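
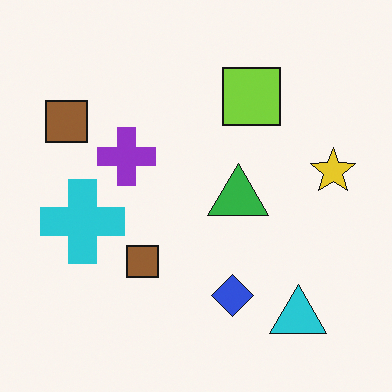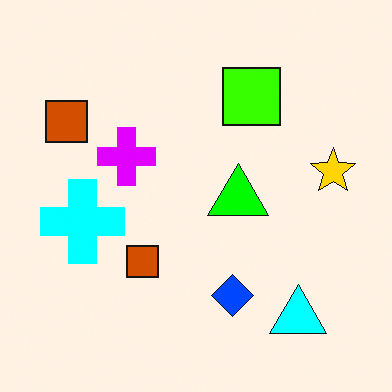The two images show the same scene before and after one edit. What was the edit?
The transformation is: heavily oversaturated.

All colors are more vivid — a global saturation change.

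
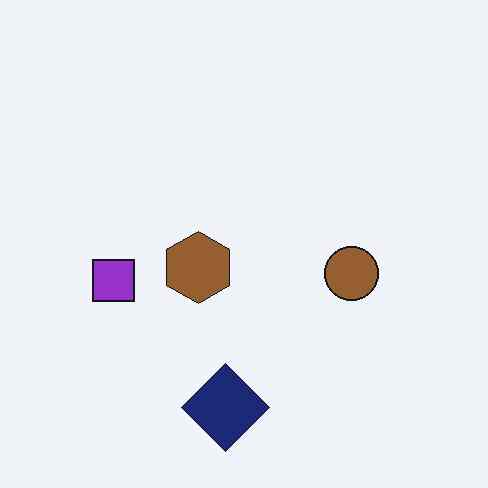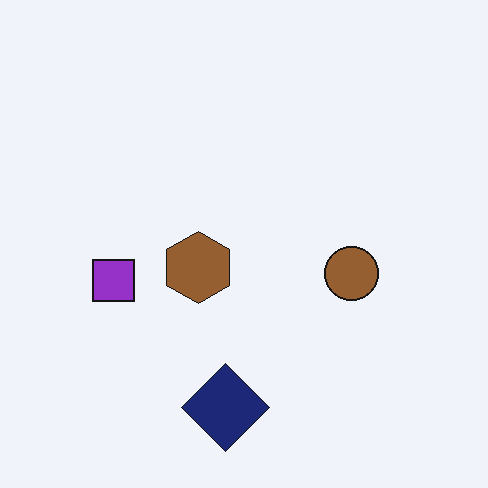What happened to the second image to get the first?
JPEG-compressed with visible artifacts.

Blocky 8×8 compression artifacts appear around shape edges and the flat background shows ringing — characteristic JPEG degradation.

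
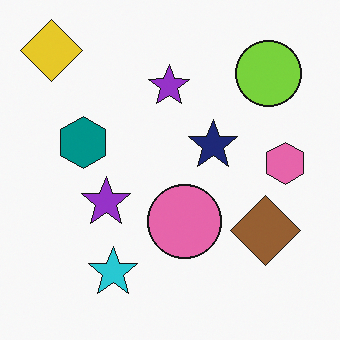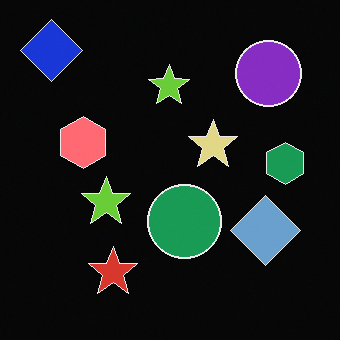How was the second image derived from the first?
The image was color-inverted (negative).

The light background has become dark and every shape's color is its complement — a photographic negative.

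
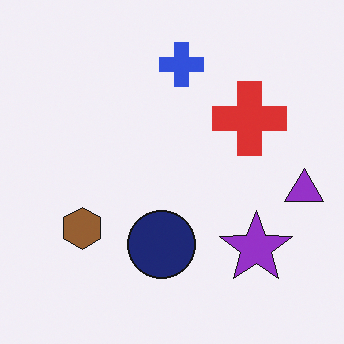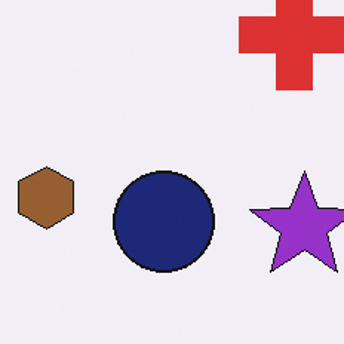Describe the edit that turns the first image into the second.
The transformation is: cropped slightly and scaled back up.

The visible shapes are larger and the field of view is narrower; shapes near the original edges may be partly or wholly outside the frame — a crop-and-rescale.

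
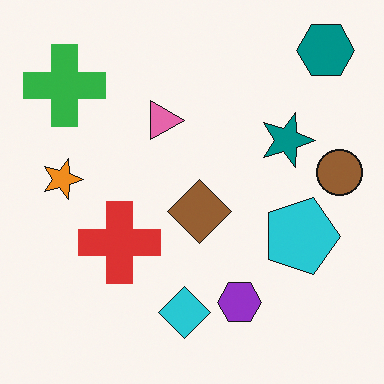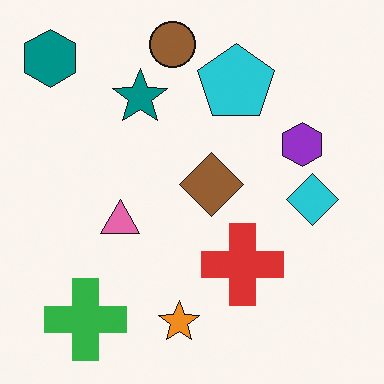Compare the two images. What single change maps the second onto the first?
This is the original image rotated 90° clockwise.

The teal hexagon sits in the top-left of the second image and the top-right of the first — consistent with a whole-image 90° clockwise rotation.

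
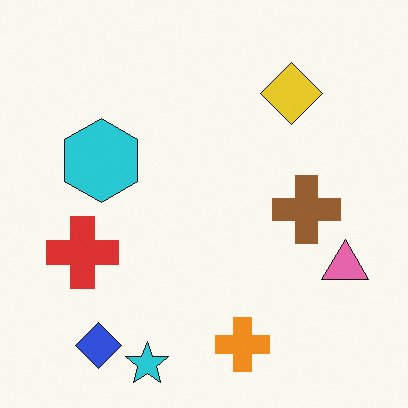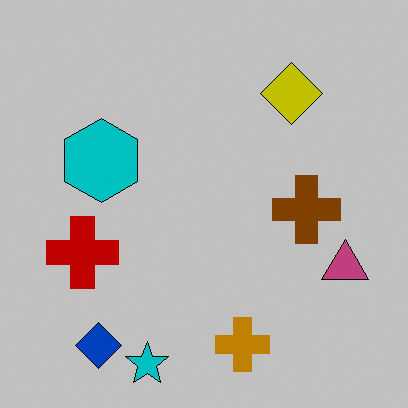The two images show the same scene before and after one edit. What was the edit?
The second image is the first aggressively posterized.

Each flat color has snapped to a coarser quantized level — most visibly, the near-white background has dropped to a flat grey.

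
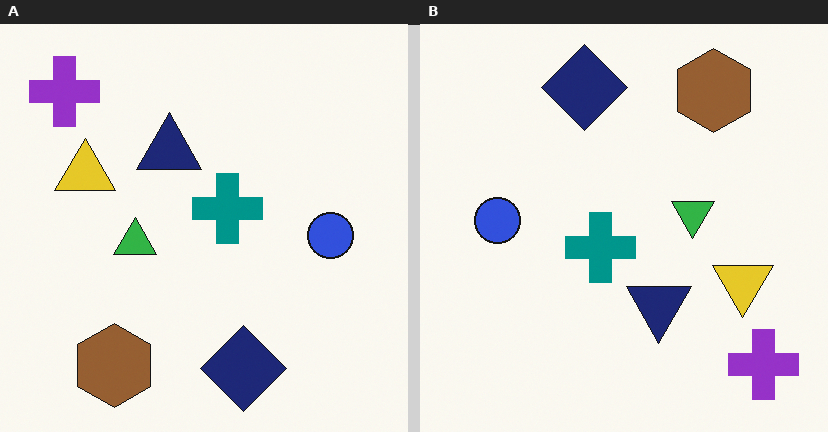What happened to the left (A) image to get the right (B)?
This is the original image rotated 180°.

The purple cross sits in the top-left of the left (A) image and the bottom-right of the right (B) — consistent with a whole-image 180° rotation.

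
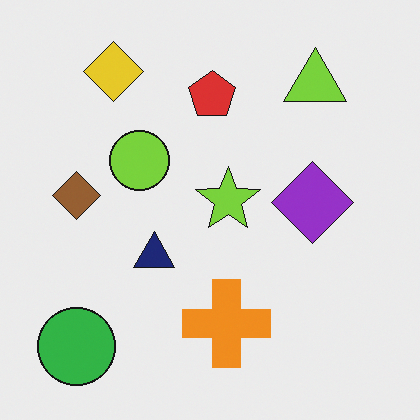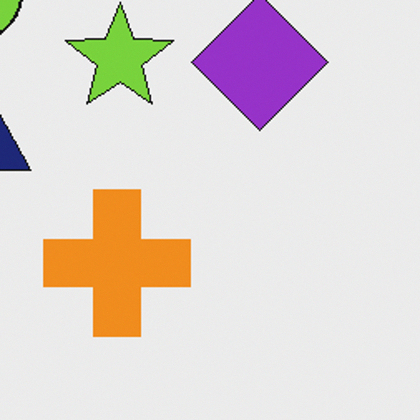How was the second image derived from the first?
Cropped tightly and scaled back up.

The visible shapes are larger and the field of view is narrower; shapes near the original edges may be partly or wholly outside the frame — a crop-and-rescale.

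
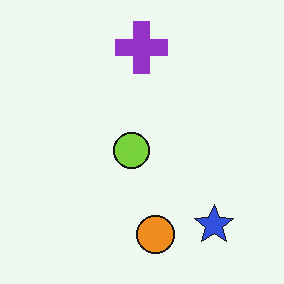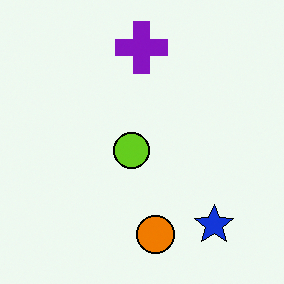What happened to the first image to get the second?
It was given slightly increased contrast.

Tones are pushed away from mid-grey across the whole image — a global contrast change.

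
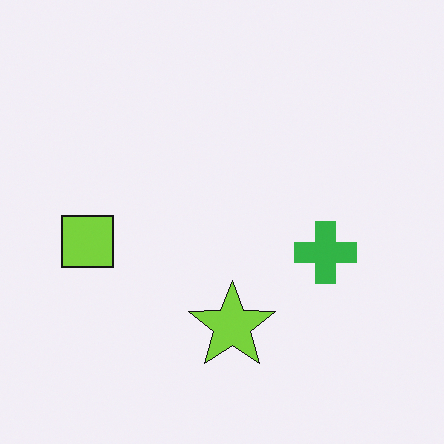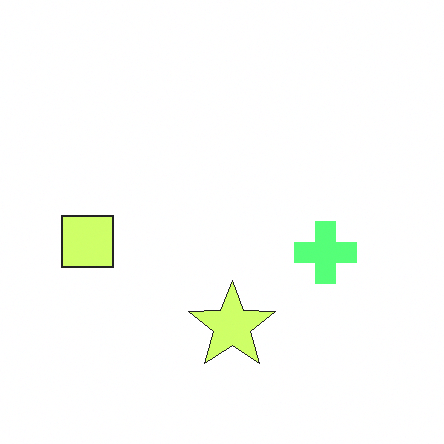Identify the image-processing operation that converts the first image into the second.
It was brightened a lot.

Every pixel — background and shapes alike — is uniformly brightened.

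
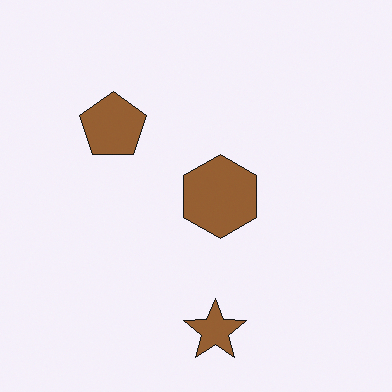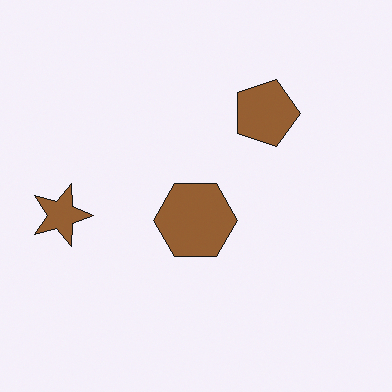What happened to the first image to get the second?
Rotated 90° clockwise.

The brown star sits in the bottom of the first image and the left of the second — consistent with a whole-image 90° clockwise rotation.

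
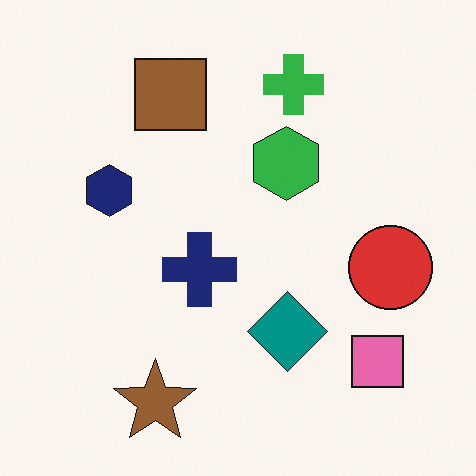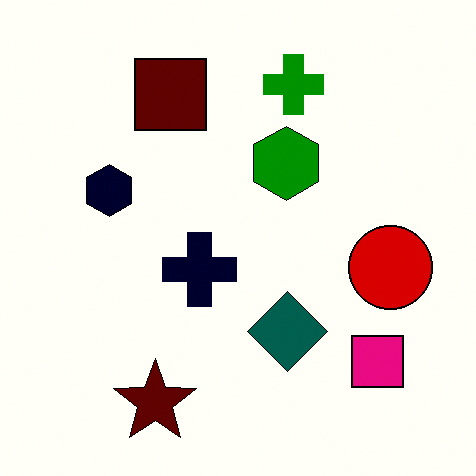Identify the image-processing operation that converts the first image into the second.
The second image is the first given much higher contrast.

Tones are pushed away from mid-grey across the whole image — a global contrast change.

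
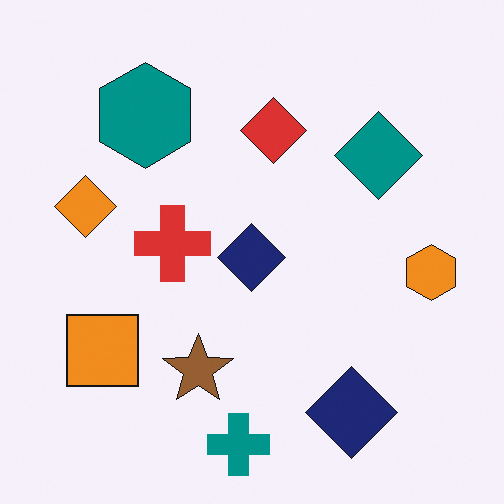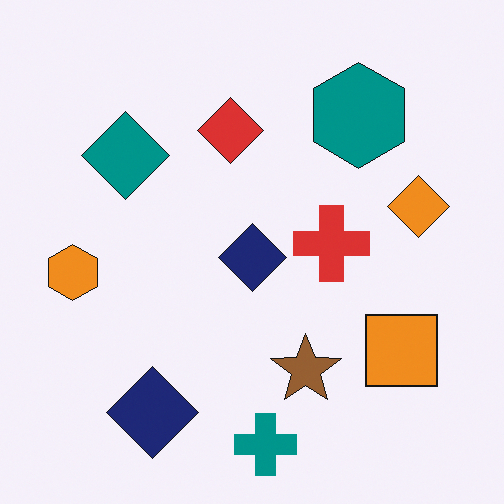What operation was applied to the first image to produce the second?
This is the original image flipped horizontally (left ↔ right).

The orange hexagon is in the right of the first image and the left of the second — shapes on opposite sides of the vertical midline have swapped in a mirror flip.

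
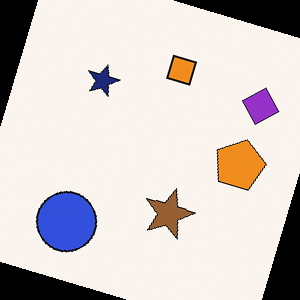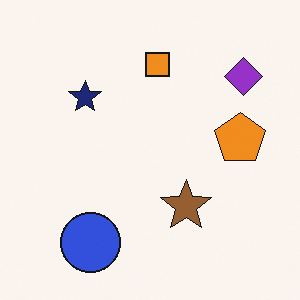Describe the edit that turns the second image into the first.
Rotated clockwise by a moderate amount.

Every shape is tilted by the same angle and the image corners show triangular fill wedges — a whole-image rotation by a non-right angle.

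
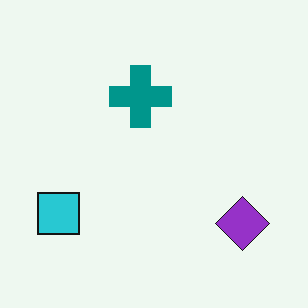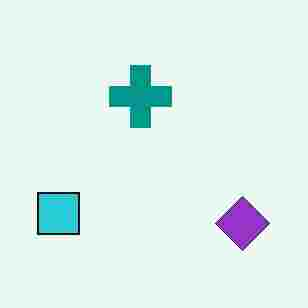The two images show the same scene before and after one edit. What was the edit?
The transformation is: heavily JPEG-compressed with obvious blocking artifacts.

Blocky 8×8 compression artifacts appear around shape edges and the flat background shows ringing — characteristic JPEG degradation.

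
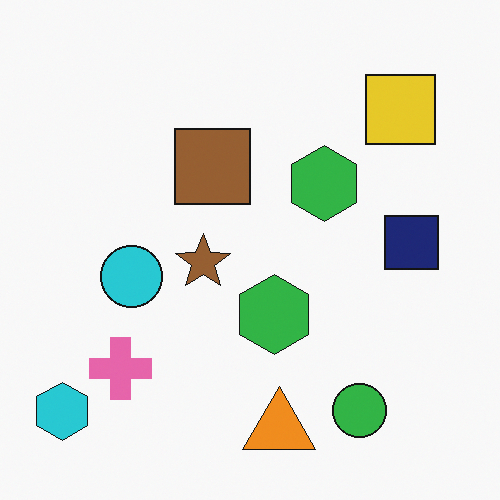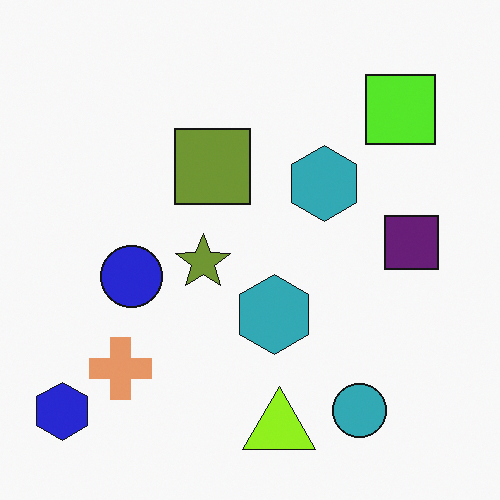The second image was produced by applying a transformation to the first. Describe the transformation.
Hue-shifted by a small amount.

Every shape's color has rotated by the same amount around the hue wheel — a uniform hue shift.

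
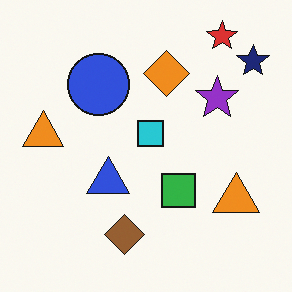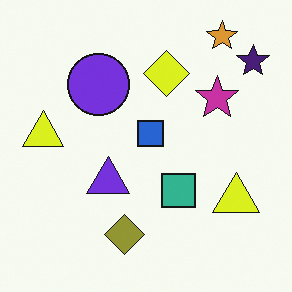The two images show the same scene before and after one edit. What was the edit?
It was hue-shifted by a small amount.

Every shape's color has rotated by the same amount around the hue wheel — a uniform hue shift.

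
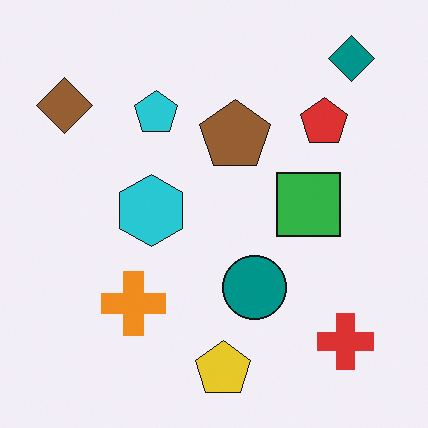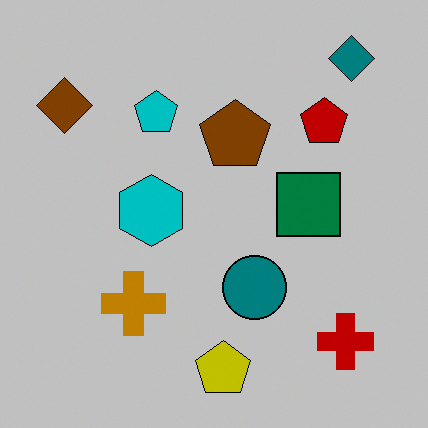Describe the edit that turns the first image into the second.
The second image is the first aggressively posterized.

Each flat color has snapped to a coarser quantized level — most visibly, the near-white background has dropped to a flat grey.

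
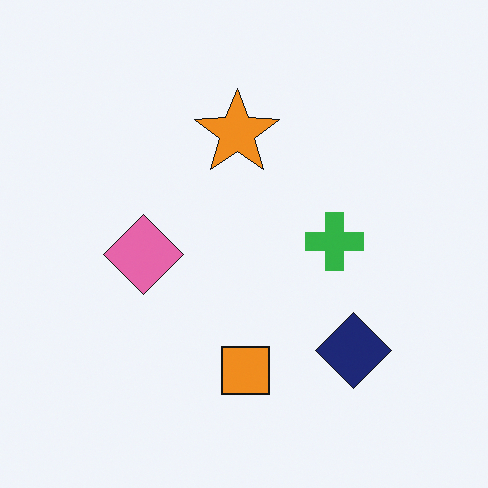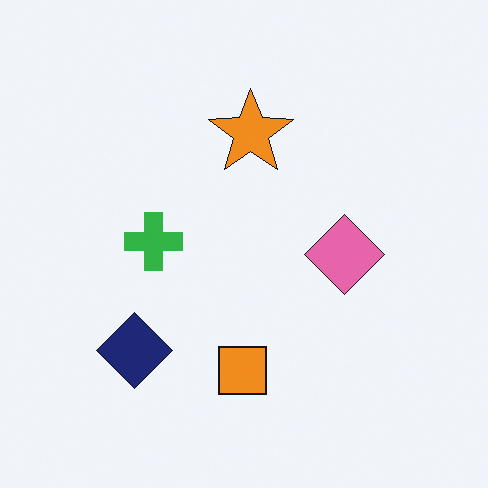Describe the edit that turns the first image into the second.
Flipped horizontally (left ↔ right).

The navy diamond is in the bottom-right of the first image and the bottom-left of the second — shapes on opposite sides of the vertical midline have swapped in a mirror flip.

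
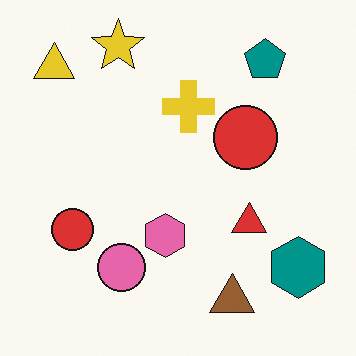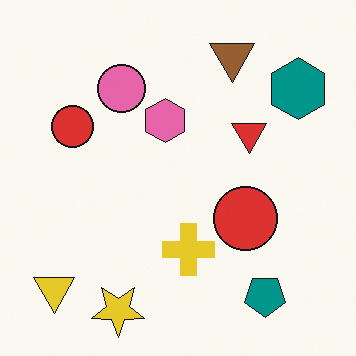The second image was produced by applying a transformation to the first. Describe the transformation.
The transformation is: flipped vertically (top ↔ bottom).

The yellow star is in the top-left of the first image and the bottom-left of the second — shapes on opposite sides of the horizontal midline have swapped in a mirror flip.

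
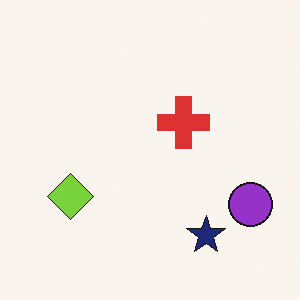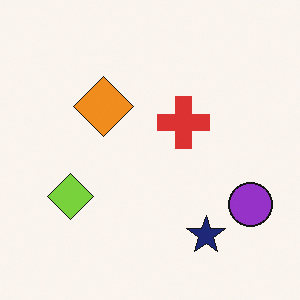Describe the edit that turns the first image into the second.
The second image is the first overlaid with an additional orange diamond.

An orange diamond appears in the second image that is absent from the first.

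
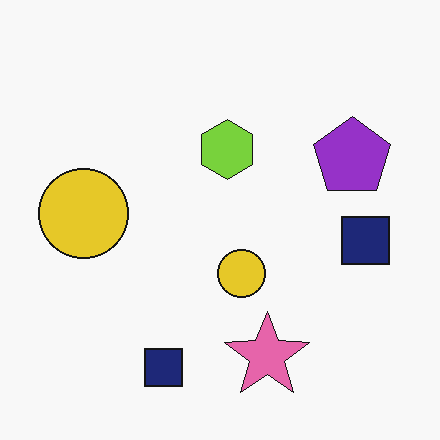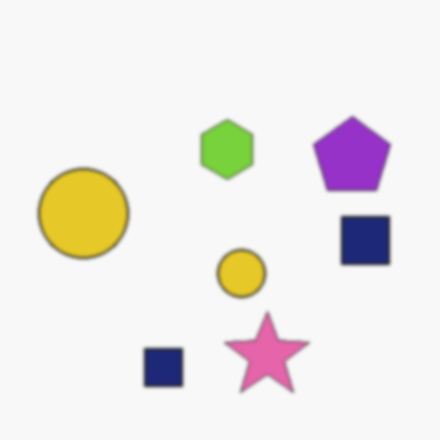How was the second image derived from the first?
It was slightly softened.

Shape edges and outlines are uniformly softened across the whole image.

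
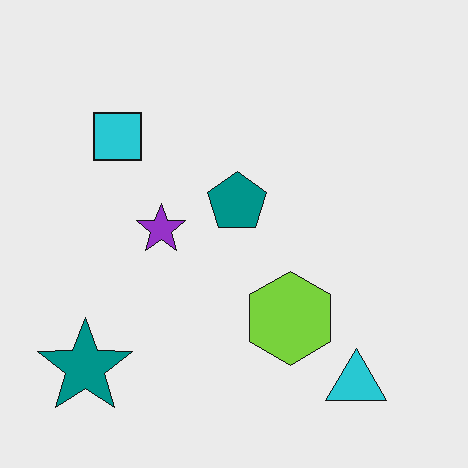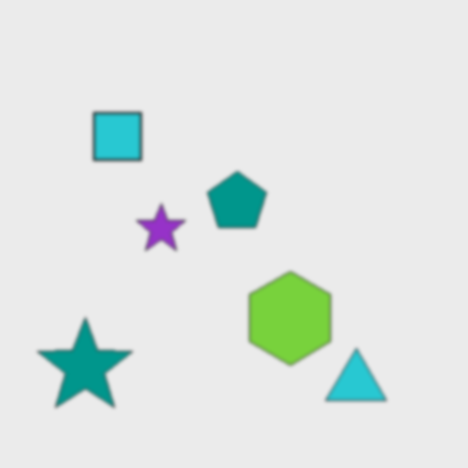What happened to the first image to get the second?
This is the original image lightly blurred.

Shape edges and outlines are uniformly softened across the whole image.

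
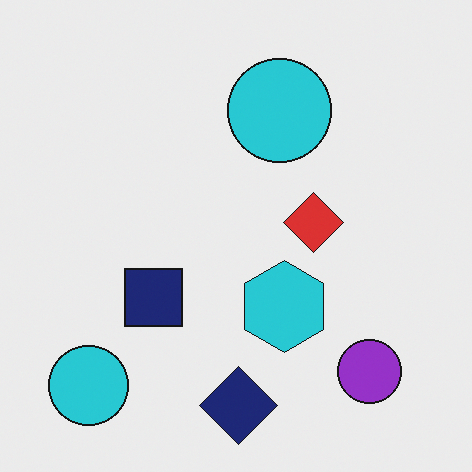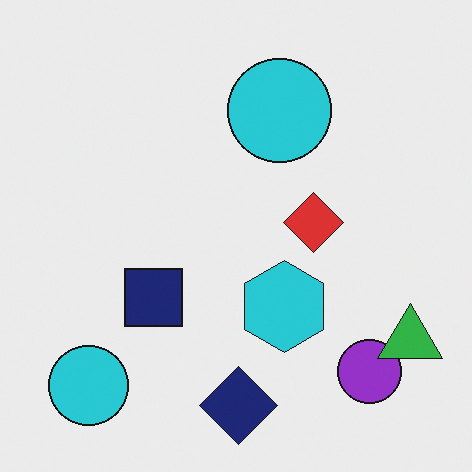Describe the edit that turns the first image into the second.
It was overlaid with an additional green triangle.

A green triangle appears in the second image that is absent from the first.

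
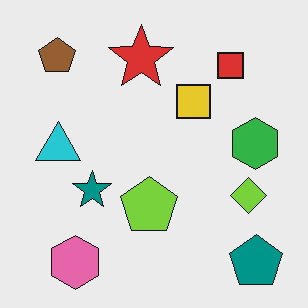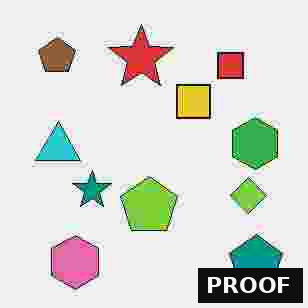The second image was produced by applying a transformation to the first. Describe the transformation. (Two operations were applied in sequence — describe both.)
The image was heavily JPEG-compressed with obvious blocking artifacts, then watermarked with the text "PROOF" in the lower-right corner.

Blocky 8×8 compression artifacts appear around shape edges and the flat background shows ringing — characteristic JPEG degradation. A dark label reading "PROOF" appears in the lower-right corner.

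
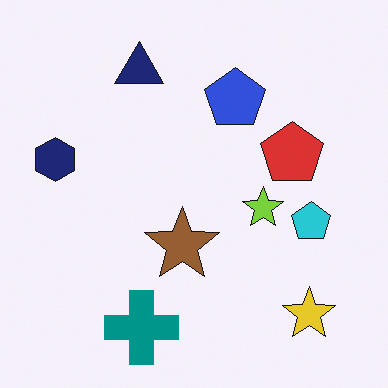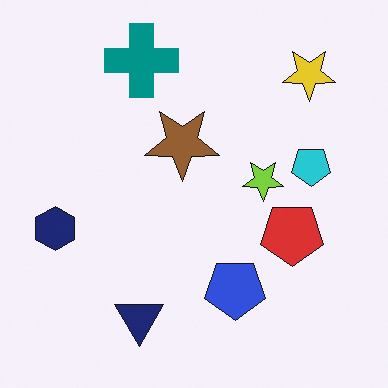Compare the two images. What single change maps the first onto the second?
This is the original image flipped vertically (top ↔ bottom).

The teal cross is in the bottom of the first image and the top of the second — shapes on opposite sides of the horizontal midline have swapped in a mirror flip.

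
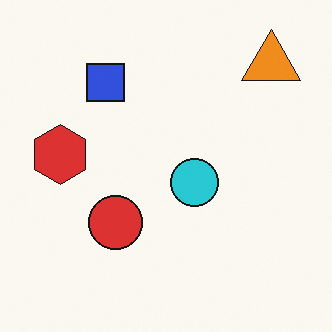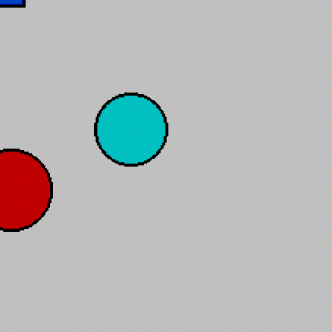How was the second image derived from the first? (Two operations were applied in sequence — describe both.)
The image was cropped to a modestly smaller region and rescaled, then aggressively posterized.

The visible shapes are larger and the field of view is narrower; shapes near the original edges may be partly or wholly outside the frame — a crop-and-rescale. Each flat color has snapped to a coarser quantized level — most visibly, the near-white background has dropped to a flat grey.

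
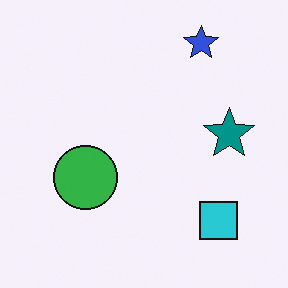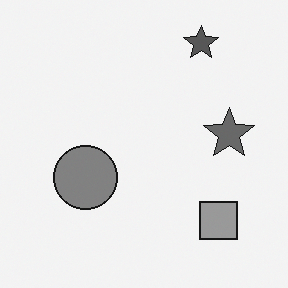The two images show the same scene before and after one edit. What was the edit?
The transformation is: converted to grayscale.

All color is removed — every shape is now a shade of grey.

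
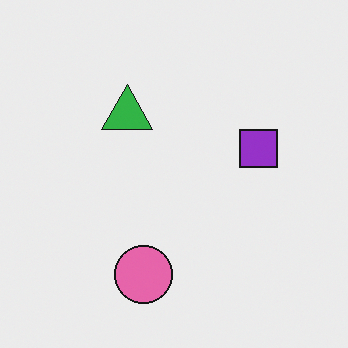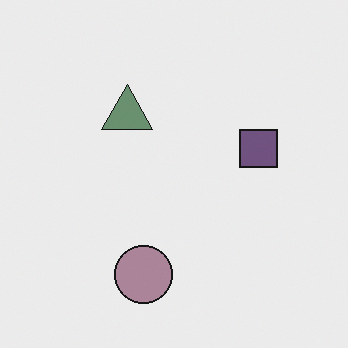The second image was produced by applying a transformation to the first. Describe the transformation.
The transformation is: made much more muted (saturation change).

All colors are more muted and greyish — a global saturation change.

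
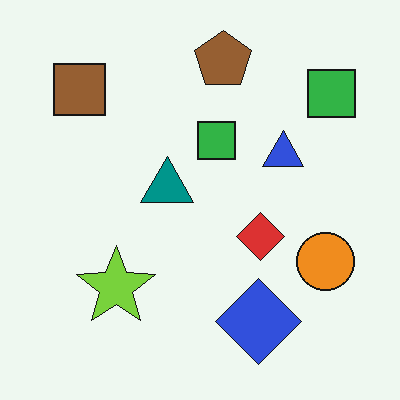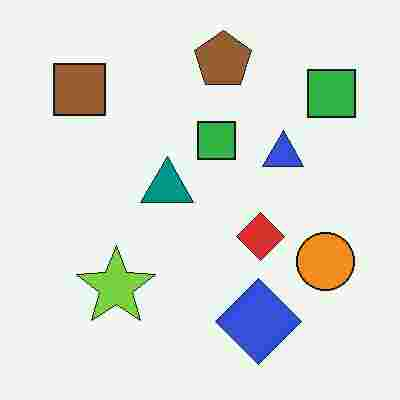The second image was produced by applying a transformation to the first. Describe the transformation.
The image was heavily JPEG-compressed with obvious blocking artifacts.

Blocky 8×8 compression artifacts appear around shape edges and the flat background shows ringing — characteristic JPEG degradation.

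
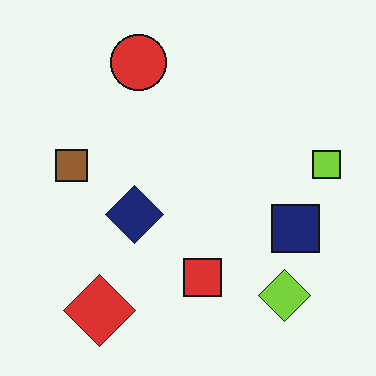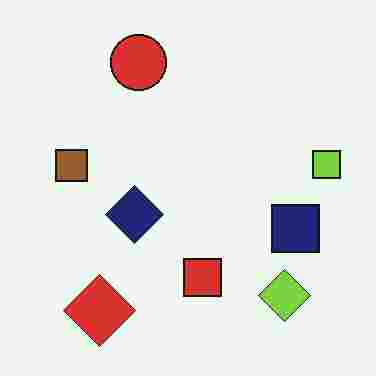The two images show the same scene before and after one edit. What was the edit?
The image was heavily JPEG-compressed with obvious blocking artifacts.

Blocky 8×8 compression artifacts appear around shape edges and the flat background shows ringing — characteristic JPEG degradation.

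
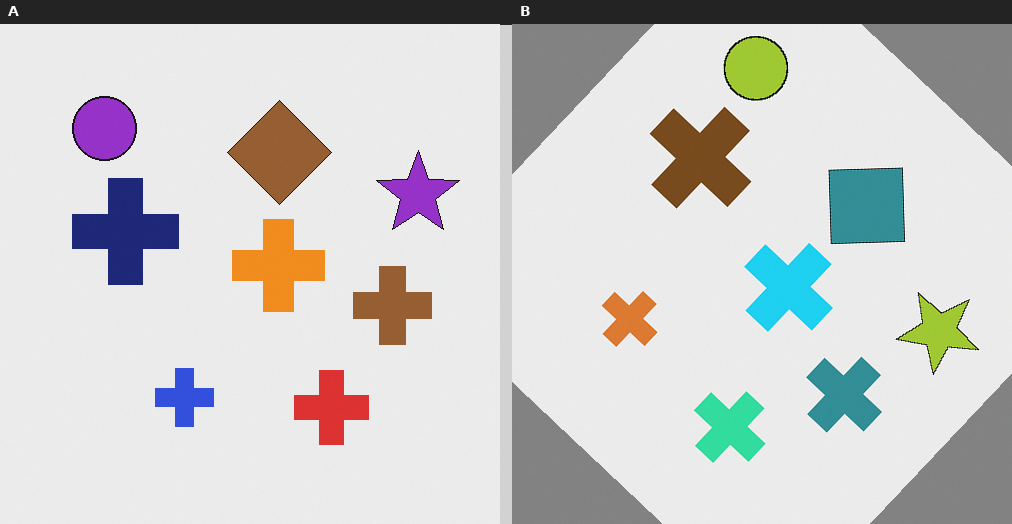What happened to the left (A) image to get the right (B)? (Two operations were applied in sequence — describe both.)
The transformation is: hue-shifted through roughly half the color wheel, then rotated clockwise by a large amount — several tens of degrees.

Every shape's color has rotated by the same amount around the hue wheel — a uniform hue shift. Every shape is tilted by the same angle and the image corners show triangular fill wedges — a whole-image rotation by a non-right angle.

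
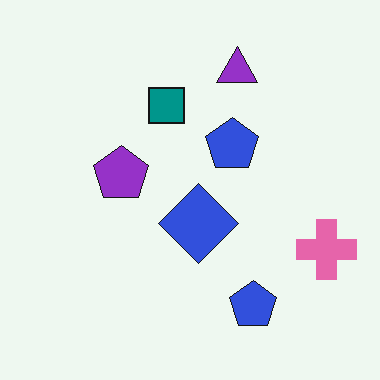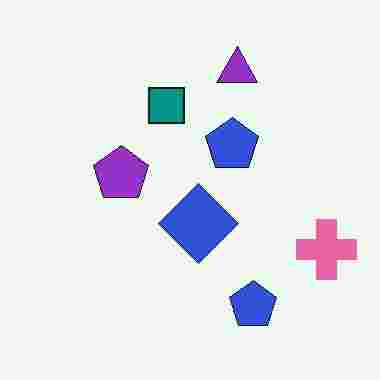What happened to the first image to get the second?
The transformation is: heavily JPEG-compressed with obvious blocking artifacts.

Blocky 8×8 compression artifacts appear around shape edges and the flat background shows ringing — characteristic JPEG degradation.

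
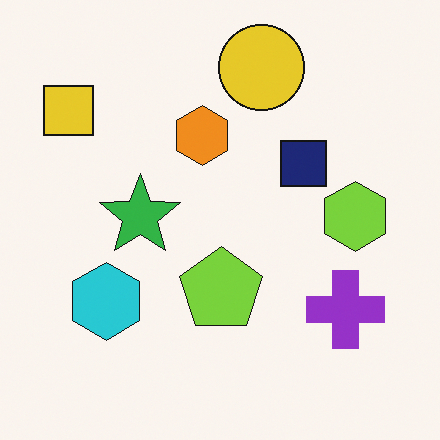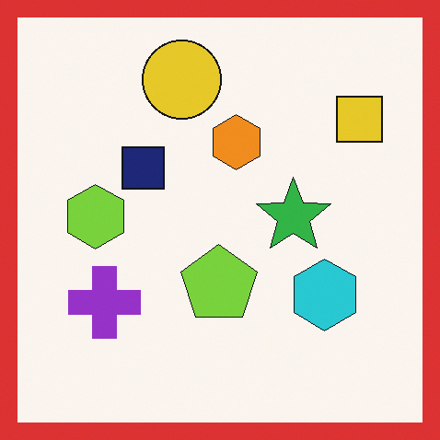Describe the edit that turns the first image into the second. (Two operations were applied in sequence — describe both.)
The second image is the first flipped horizontally (left ↔ right), then framed with a red border.

The yellow square is in the top-left of the first image and the top-right of the second — shapes on opposite sides of the vertical midline have swapped in a mirror flip. A solid red frame runs around the edge of the second image, with the content slightly shrunk inside it.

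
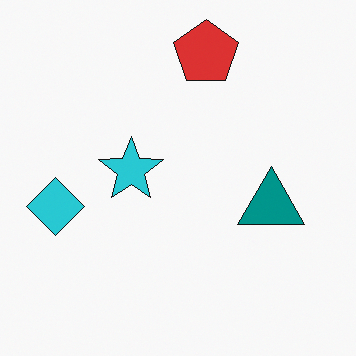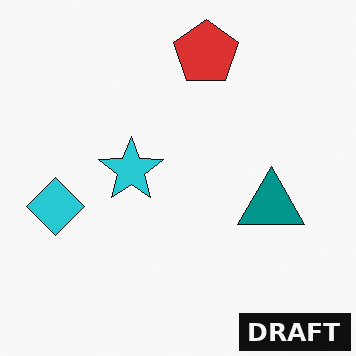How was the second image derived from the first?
It was watermarked with the text "DRAFT" in the lower-right corner.

A dark label reading "DRAFT" appears in the lower-right corner.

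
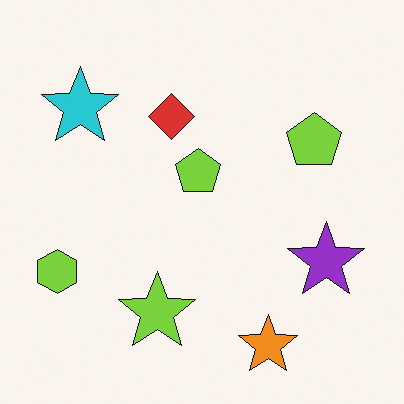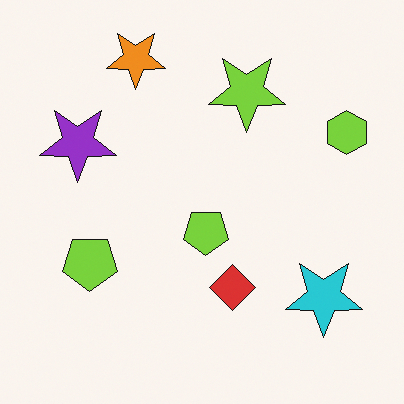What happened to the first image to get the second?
Rotated 180°.

The lime hexagon sits in the bottom-left of the first image and the top-right of the second — consistent with a whole-image 180° rotation.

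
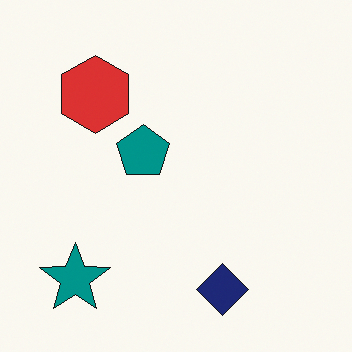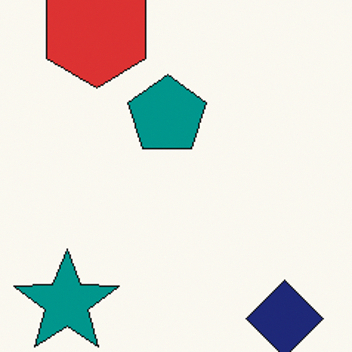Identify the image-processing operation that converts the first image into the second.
It was cropped to a modestly smaller region and rescaled.

The visible shapes are larger and the field of view is narrower; shapes near the original edges may be partly or wholly outside the frame — a crop-and-rescale.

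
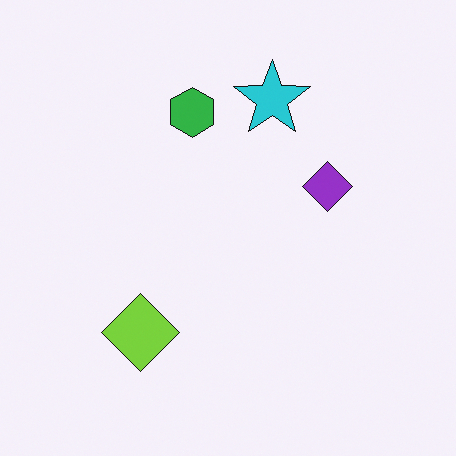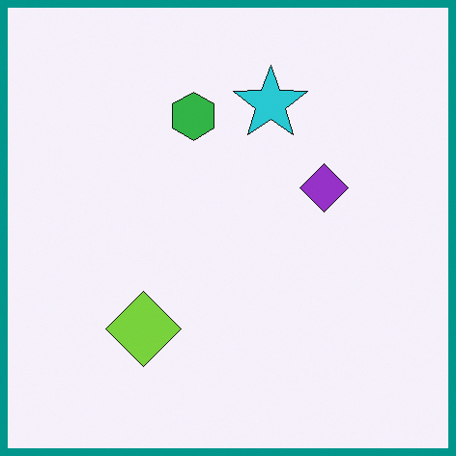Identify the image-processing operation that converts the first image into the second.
The second image is the first framed with a teal border.

A solid teal frame runs around the edge of the second image, with the content slightly shrunk inside it.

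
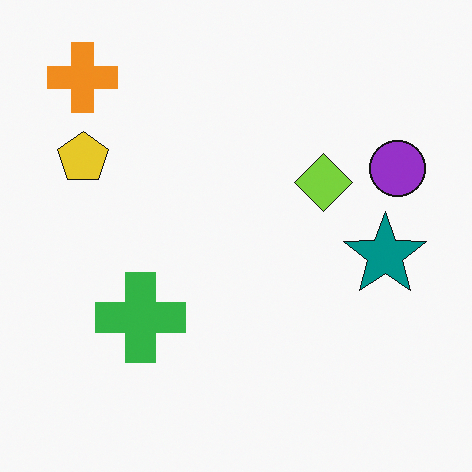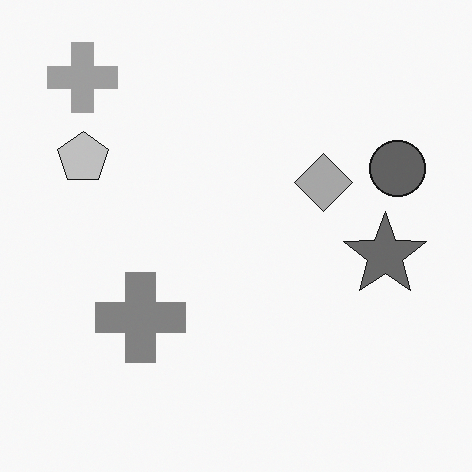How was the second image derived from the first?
This is the original image converted to grayscale.

All color is removed — every shape is now a shade of grey.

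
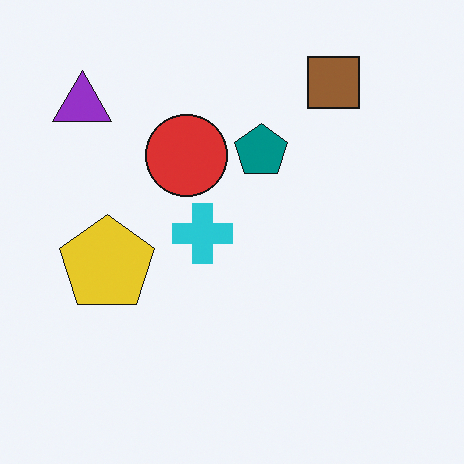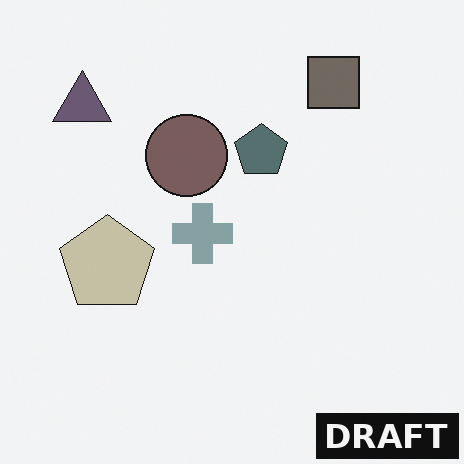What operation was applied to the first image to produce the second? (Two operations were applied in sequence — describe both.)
This is the original image made much more muted (saturation change), then watermarked with the text "DRAFT" in the lower-right corner.

All colors are more muted and greyish — a global saturation change. A dark label reading "DRAFT" appears in the lower-right corner.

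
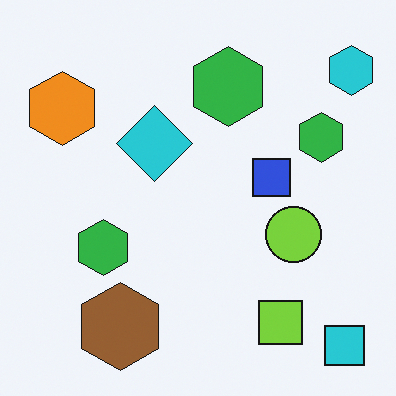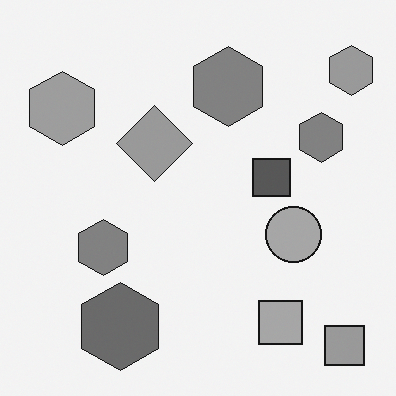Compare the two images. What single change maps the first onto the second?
This is the original image converted to grayscale.

All color is removed — every shape is now a shade of grey.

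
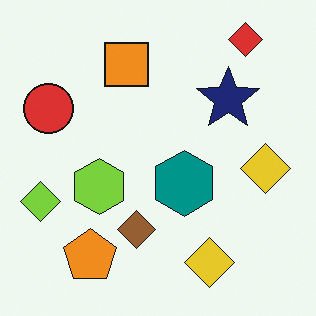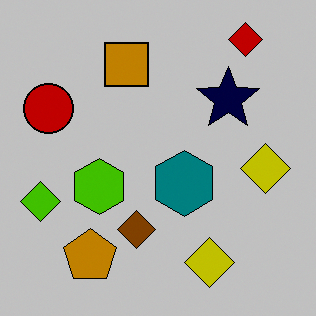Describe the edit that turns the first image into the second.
This is the original image aggressively posterized.

Each flat color has snapped to a coarser quantized level — most visibly, the near-white background has dropped to a flat grey.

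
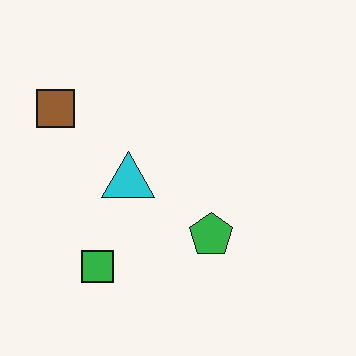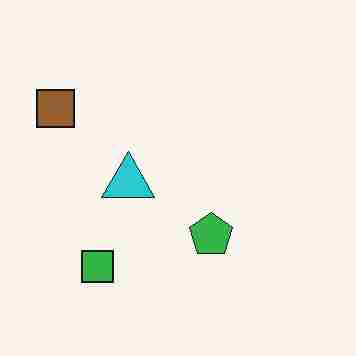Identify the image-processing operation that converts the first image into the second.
Heavily JPEG-compressed with obvious blocking artifacts.

Blocky 8×8 compression artifacts appear around shape edges and the flat background shows ringing — characteristic JPEG degradation.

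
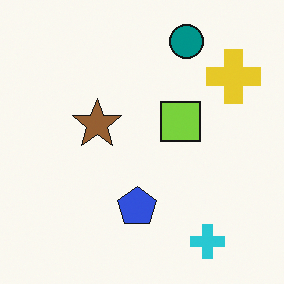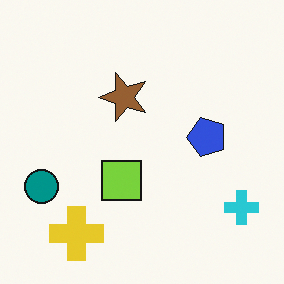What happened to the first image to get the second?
It was transposed (reflected across the top-left ↔ bottom-right diagonal).

Shapes have swapped their row and column positions — what was in the top-right is now in the bottom-left — a diagonal reflection.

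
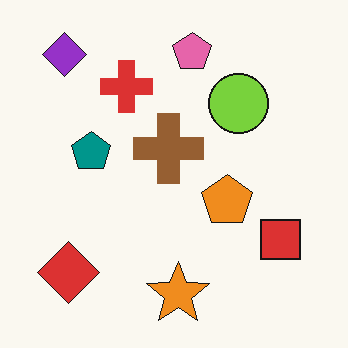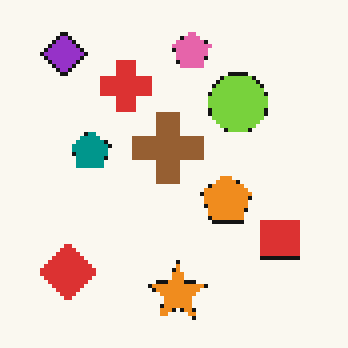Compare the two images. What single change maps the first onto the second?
The second image is the first mildly pixelated.

Shapes are reduced to large square blocks; fine edges and outlines are lost — a downscale-then-upscale (mosaic) effect.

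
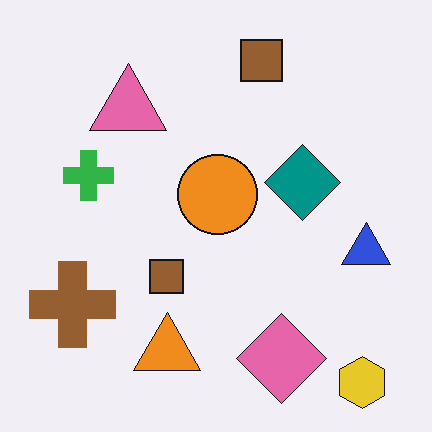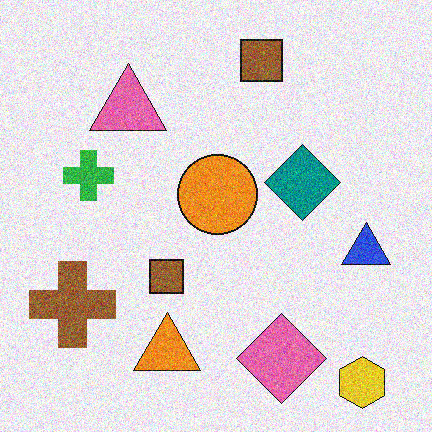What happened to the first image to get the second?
It was degraded with visible gaussian noise.

Random speckle covers the whole image, including the flat background.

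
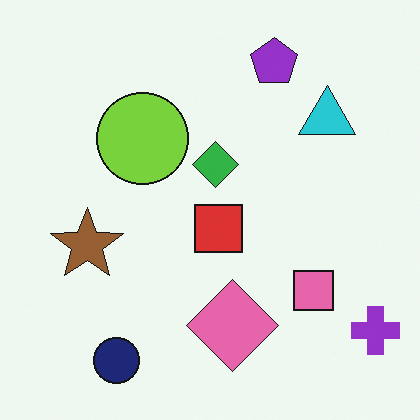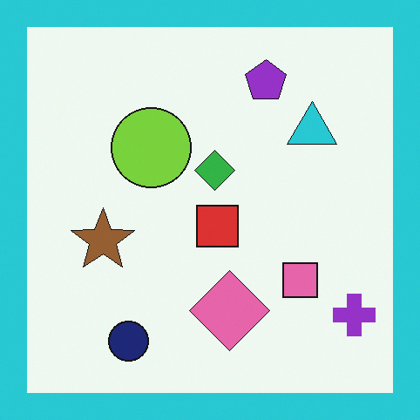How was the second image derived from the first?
The transformation is: framed with a cyan border.

A solid cyan frame runs around the edge of the second image, with the content slightly shrunk inside it.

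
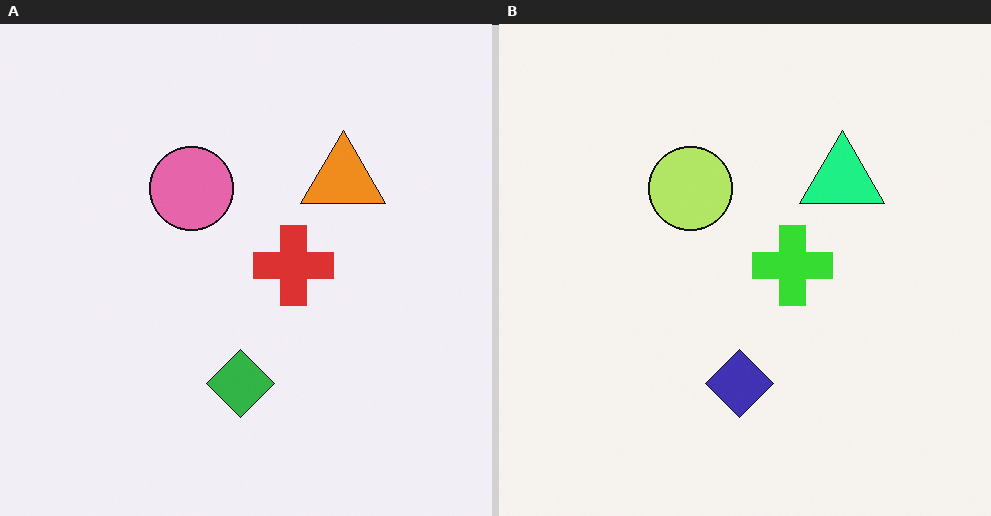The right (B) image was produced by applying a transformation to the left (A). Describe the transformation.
The transformation is: hue-shifted by a moderate amount.

Every shape's color has rotated by the same amount around the hue wheel — a uniform hue shift.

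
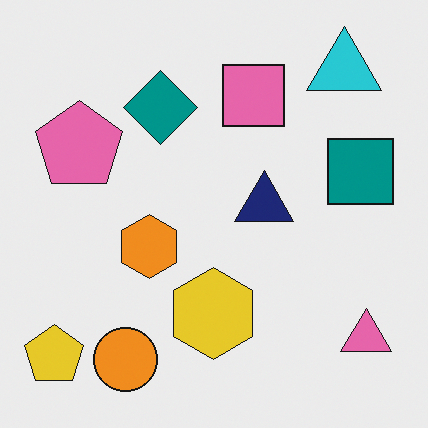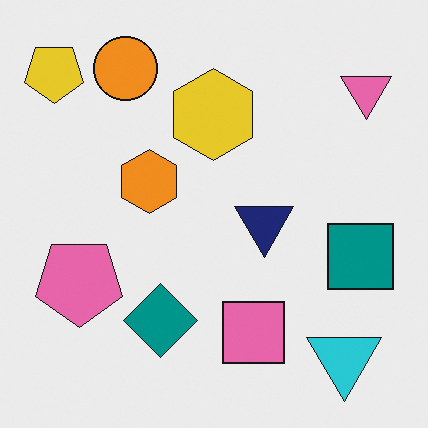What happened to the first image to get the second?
It was flipped vertically (top ↔ bottom).

The orange circle is in the bottom-left of the first image and the top-left of the second — shapes on opposite sides of the horizontal midline have swapped in a mirror flip.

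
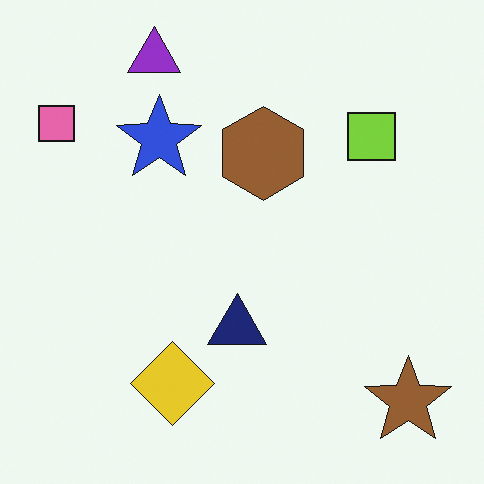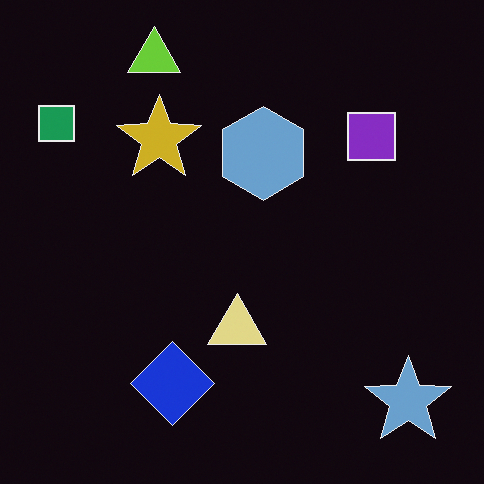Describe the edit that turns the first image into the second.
The image was color-inverted (negative).

The light background has become dark and every shape's color is its complement — a photographic negative.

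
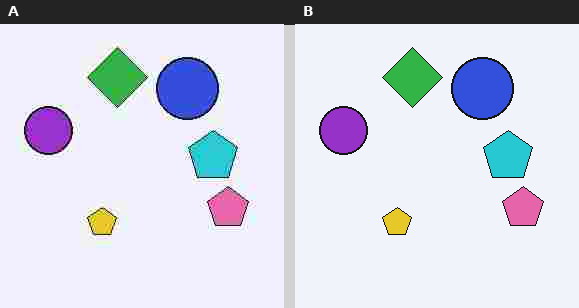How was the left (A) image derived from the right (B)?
It was heavily JPEG-compressed with obvious blocking artifacts.

Blocky 8×8 compression artifacts appear around shape edges and the flat background shows ringing — characteristic JPEG degradation.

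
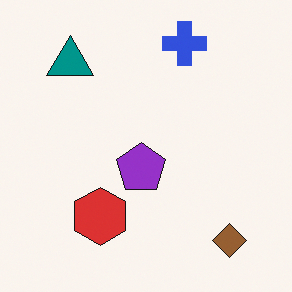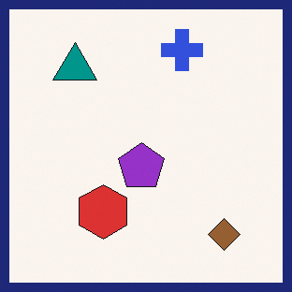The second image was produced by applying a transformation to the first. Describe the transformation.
It was framed with a navy border.

A solid navy frame runs around the edge of the second image, with the content slightly shrunk inside it.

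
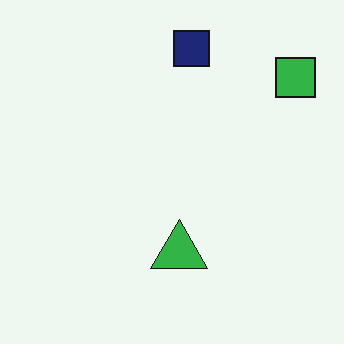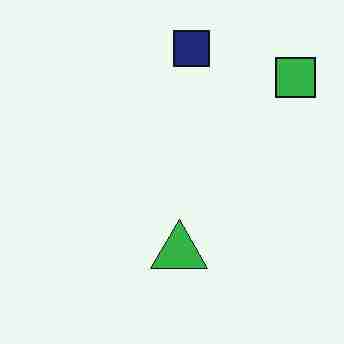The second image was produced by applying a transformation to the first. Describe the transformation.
The image was degraded with heavy JPEG compression.

Blocky 8×8 compression artifacts appear around shape edges and the flat background shows ringing — characteristic JPEG degradation.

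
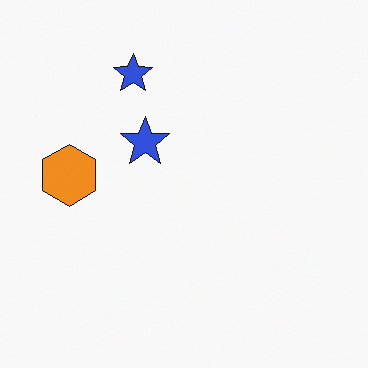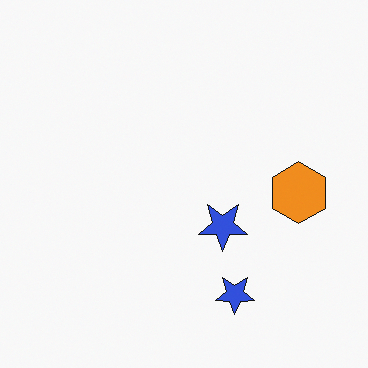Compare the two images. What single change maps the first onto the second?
The transformation is: rotated 180°.

The orange hexagon sits in the left of the first image and the right of the second — consistent with a whole-image 180° rotation.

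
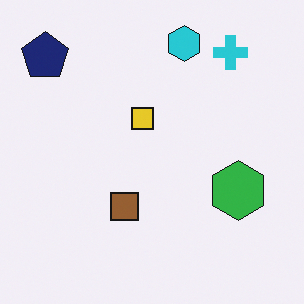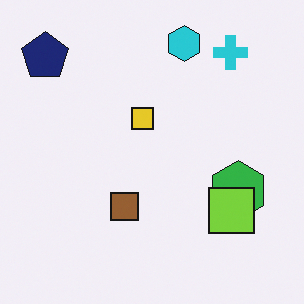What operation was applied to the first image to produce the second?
The transformation is: overlaid with an additional lime square.

A lime square appears in the second image that is absent from the first.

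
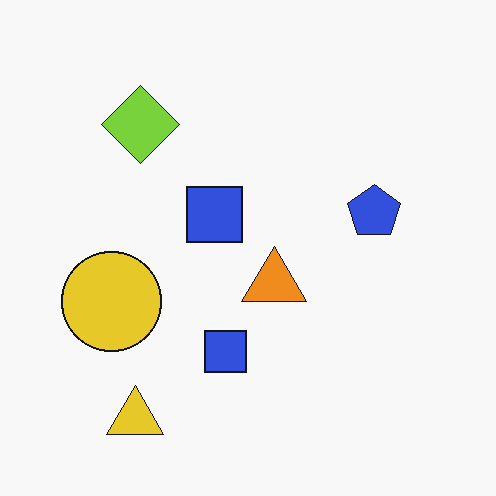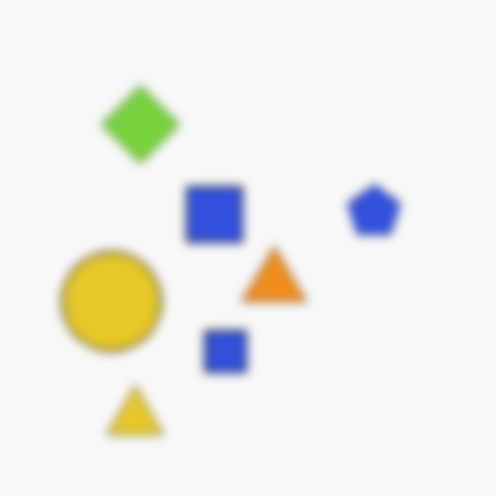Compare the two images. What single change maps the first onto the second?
It was heavily blurred.

Shape edges and outlines are uniformly softened across the whole image.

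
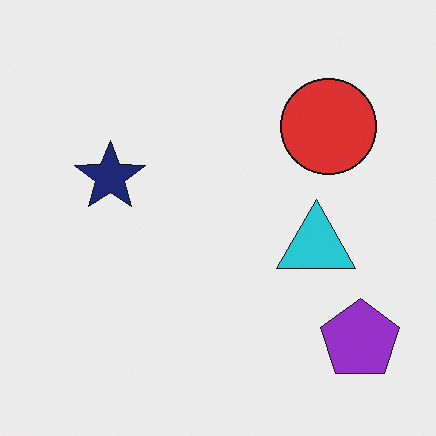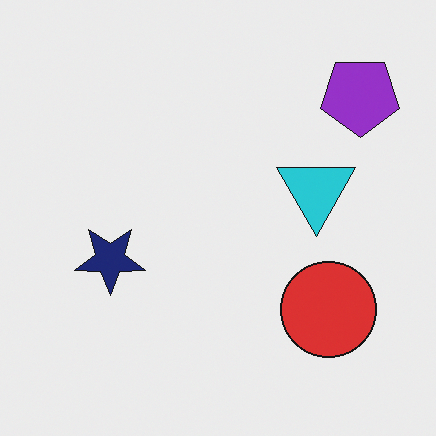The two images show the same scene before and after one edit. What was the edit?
Flipped vertically (top ↔ bottom).

The purple pentagon is in the bottom-right of the first image and the top-right of the second — shapes on opposite sides of the horizontal midline have swapped in a mirror flip.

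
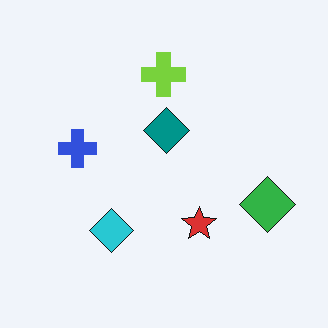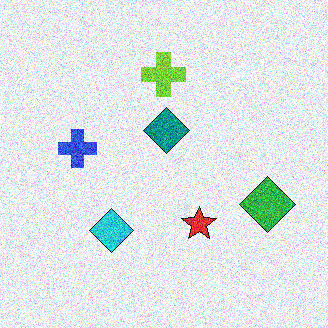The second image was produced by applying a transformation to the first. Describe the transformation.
This is the original image degraded with a thick layer of grain.

Random speckle covers the whole image, including the flat background.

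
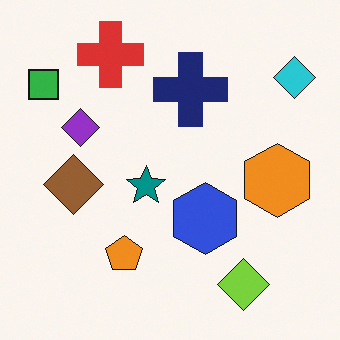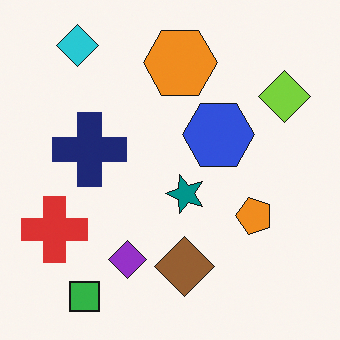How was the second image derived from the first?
The second image is the first rotated 90° counter-clockwise.

The cyan diamond sits in the top-right of the first image and the top-left of the second — consistent with a whole-image 90° counter-clockwise rotation.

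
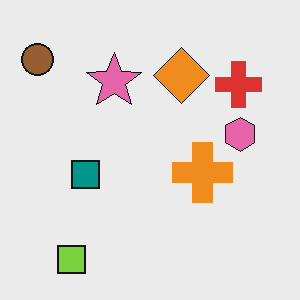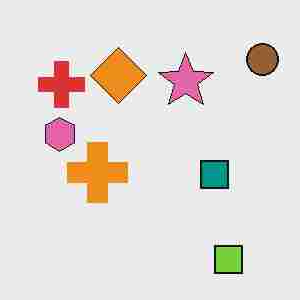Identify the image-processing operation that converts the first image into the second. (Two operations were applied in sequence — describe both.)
It was heavily JPEG-compressed with obvious blocking artifacts, then flipped horizontally (left ↔ right).

Blocky 8×8 compression artifacts appear around shape edges and the flat background shows ringing — characteristic JPEG degradation. The brown circle is in the top-left of the first image and the top-right of the second — shapes on opposite sides of the vertical midline have swapped in a mirror flip.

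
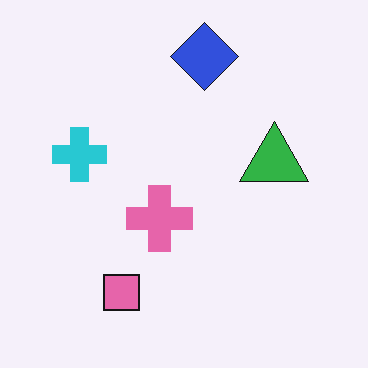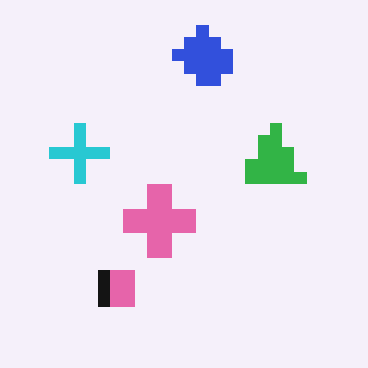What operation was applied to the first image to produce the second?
The image was heavily pixelated into large blocks.

Shapes are reduced to large square blocks; fine edges and outlines are lost — a downscale-then-upscale (mosaic) effect.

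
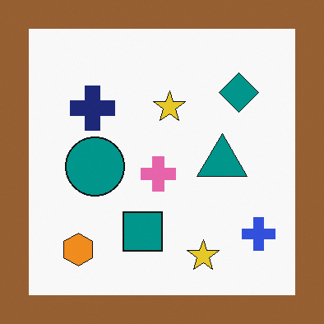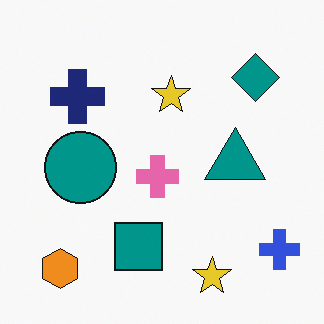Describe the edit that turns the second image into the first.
The image was framed with a brown border.

A solid brown frame runs around the edge of the first image, with the content slightly shrunk inside it.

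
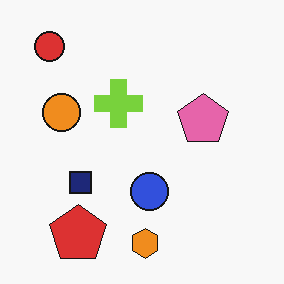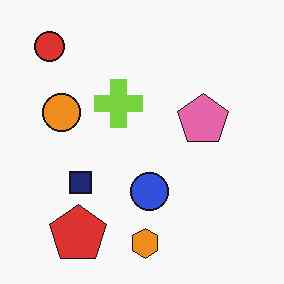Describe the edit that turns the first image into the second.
The image was given moderate JPEG compression.

Blocky 8×8 compression artifacts appear around shape edges and the flat background shows ringing — characteristic JPEG degradation.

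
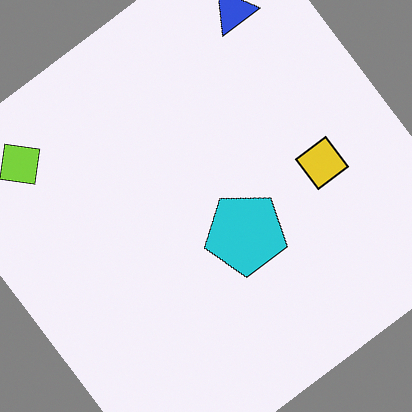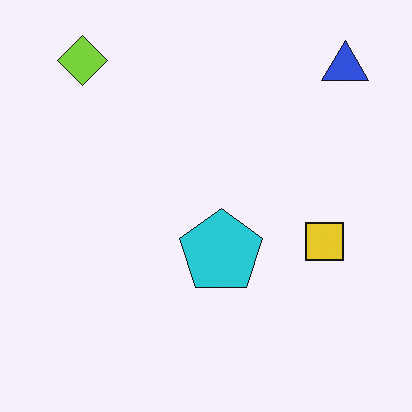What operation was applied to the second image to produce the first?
The first image is the second rotated counter-clockwise by a large amount — several tens of degrees.

Every shape is tilted by the same angle and the image corners show triangular fill wedges — a whole-image rotation by a non-right angle.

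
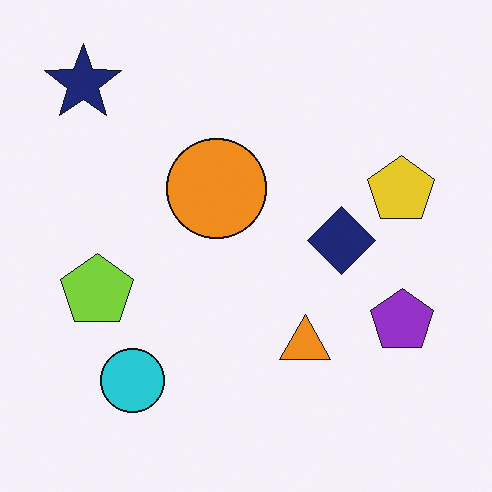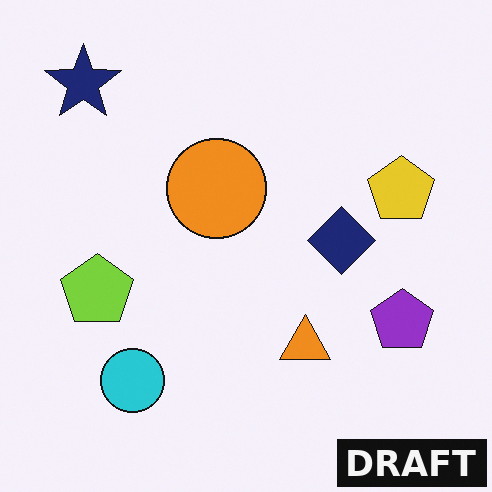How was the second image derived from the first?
It was watermarked with the text "DRAFT" in the lower-right corner.

A dark label reading "DRAFT" appears in the lower-right corner.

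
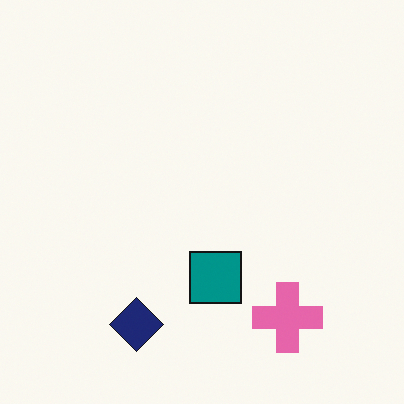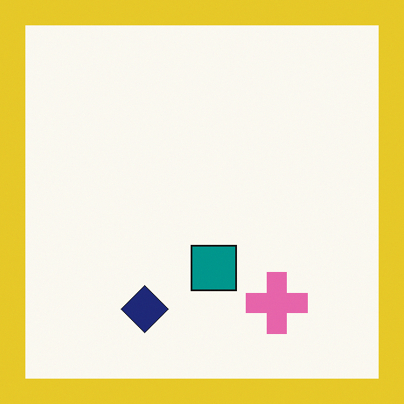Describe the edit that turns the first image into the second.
This is the original image framed with a yellow border.

A solid yellow frame runs around the edge of the second image, with the content slightly shrunk inside it.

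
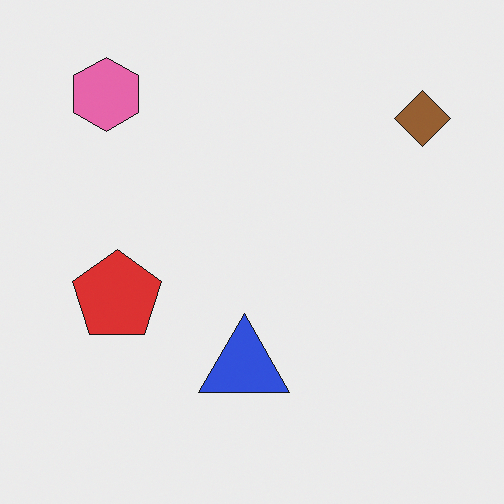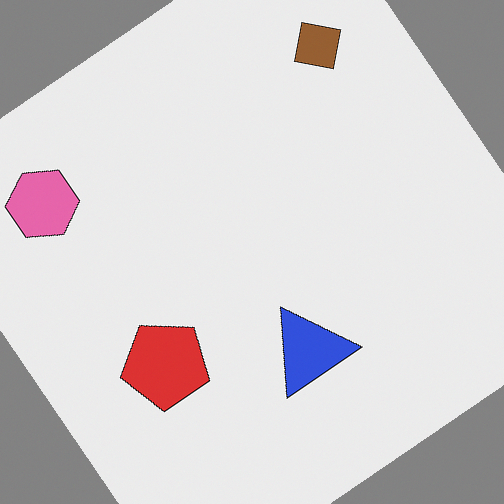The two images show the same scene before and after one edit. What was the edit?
It was rotated counter-clockwise by a large amount — several tens of degrees.

Every shape is tilted by the same angle and the image corners show triangular fill wedges — a whole-image rotation by a non-right angle.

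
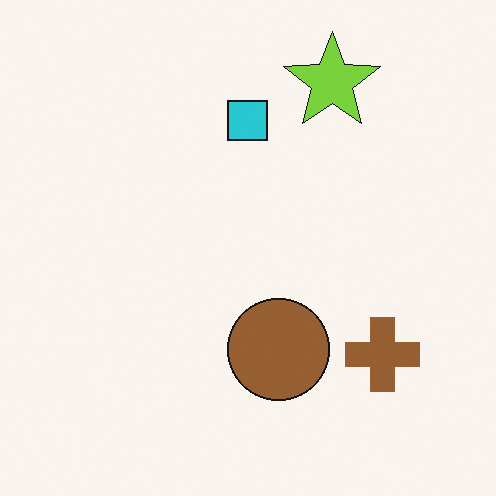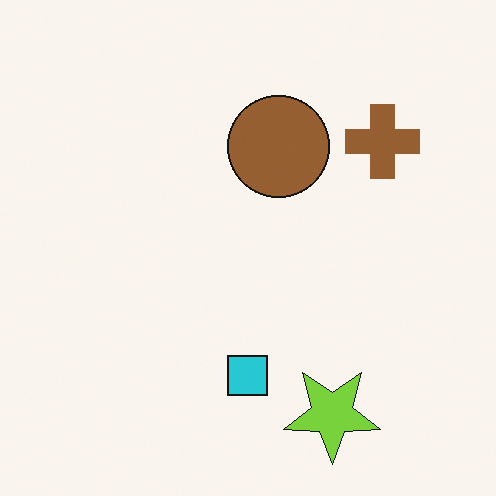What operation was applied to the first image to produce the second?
The second image is the first flipped vertically (top ↔ bottom).

The lime star is in the top-right of the first image and the bottom-right of the second — shapes on opposite sides of the horizontal midline have swapped in a mirror flip.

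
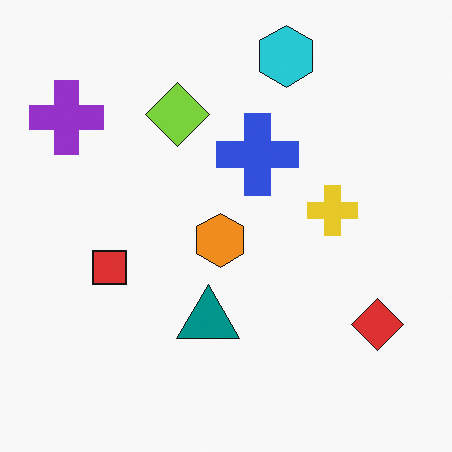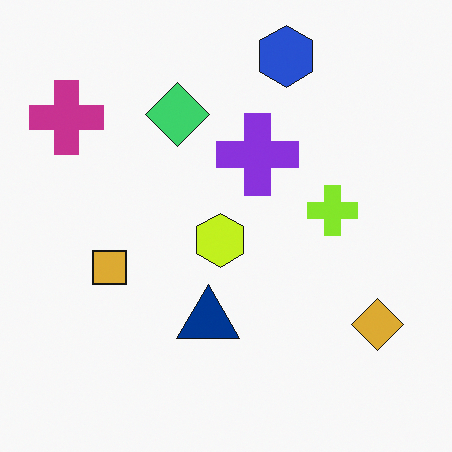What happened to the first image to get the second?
Hue-shifted slightly.

Every shape's color has rotated by the same amount around the hue wheel — a uniform hue shift.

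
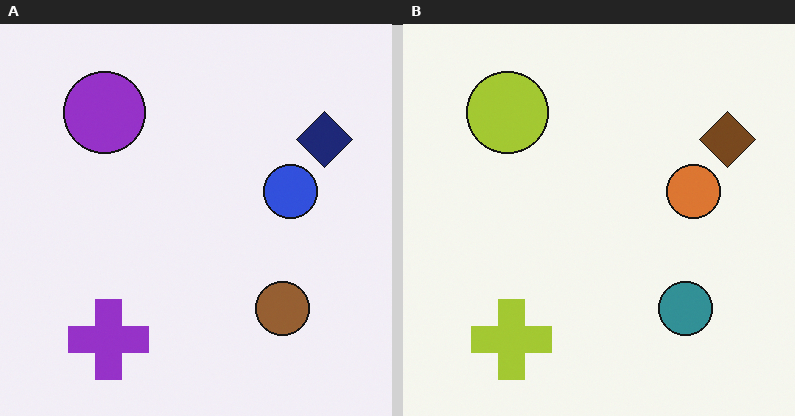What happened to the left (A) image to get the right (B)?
This is the original image hue-shifted through roughly half the color wheel.

Every shape's color has rotated by the same amount around the hue wheel — a uniform hue shift.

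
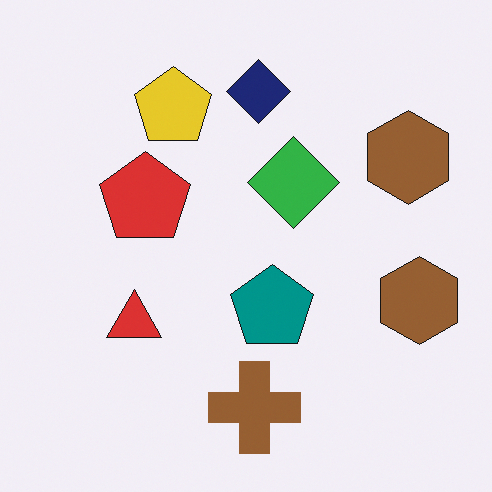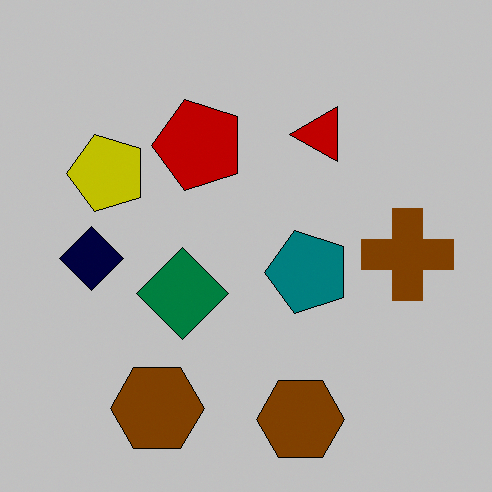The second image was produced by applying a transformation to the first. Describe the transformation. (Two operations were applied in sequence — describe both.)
The transformation is: transposed (reflected across the top-left ↔ bottom-right diagonal), then aggressively posterized.

Shapes have swapped their row and column positions — what was in the top-right is now in the bottom-left — a diagonal reflection. Each flat color has snapped to a coarser quantized level — most visibly, the near-white background has dropped to a flat grey.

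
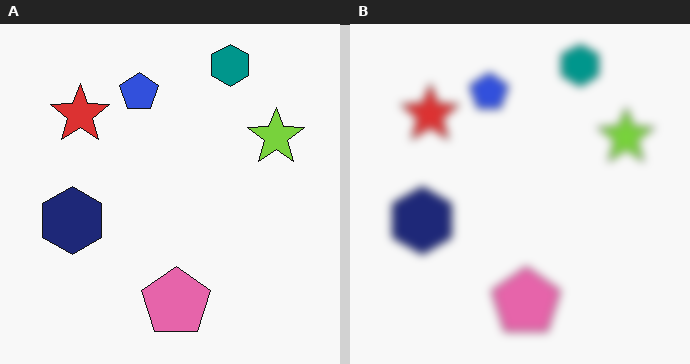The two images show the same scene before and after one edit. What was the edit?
The transformation is: noticeably gaussian-blurred.

Shape edges and outlines are uniformly softened across the whole image.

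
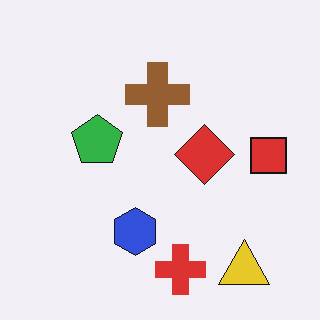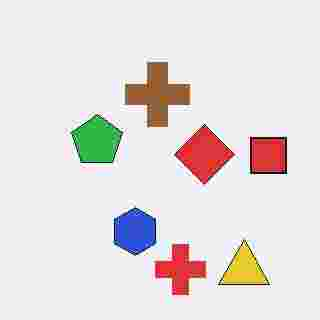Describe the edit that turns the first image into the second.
The transformation is: heavily JPEG-compressed with obvious blocking artifacts.

Blocky 8×8 compression artifacts appear around shape edges and the flat background shows ringing — characteristic JPEG degradation.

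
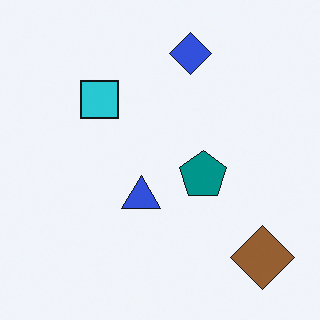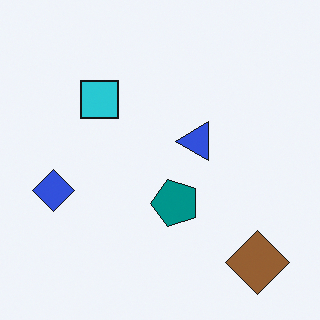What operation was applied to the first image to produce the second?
Transposed (reflected across the top-left ↔ bottom-right diagonal).

Shapes have swapped their row and column positions — what was in the top-right is now in the bottom-left — a diagonal reflection.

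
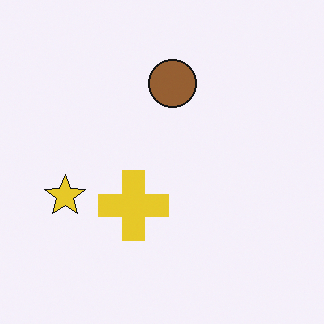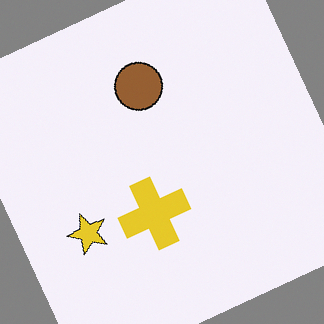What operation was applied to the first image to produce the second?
The image was rotated counter-clockwise by a moderate amount.

Every shape is tilted by the same angle and the image corners show triangular fill wedges — a whole-image rotation by a non-right angle.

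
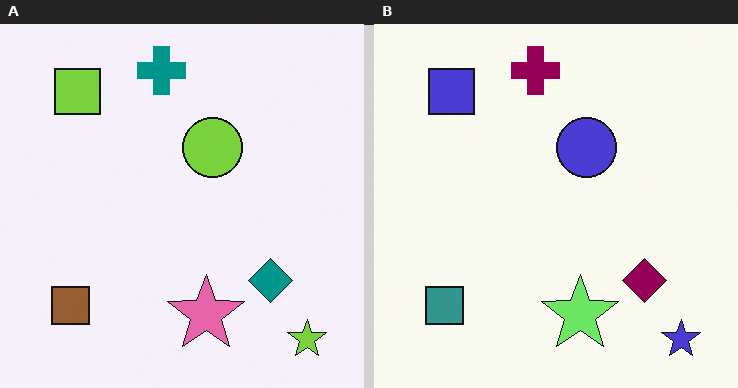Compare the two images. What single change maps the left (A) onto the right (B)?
Hue-shifted through roughly a third of the color wheel.

Every shape's color has rotated by the same amount around the hue wheel — a uniform hue shift.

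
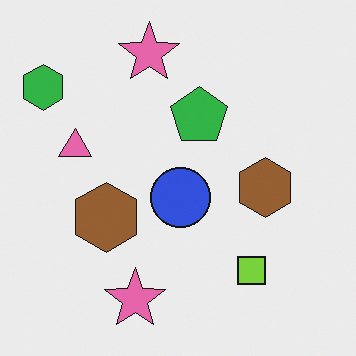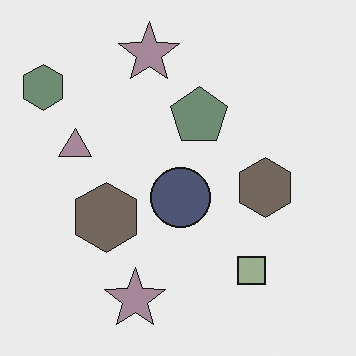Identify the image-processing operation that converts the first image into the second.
It was heavily desaturated.

All colors are more muted and greyish — a global saturation change.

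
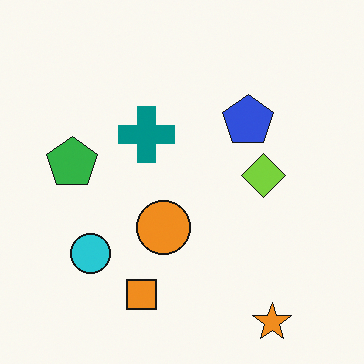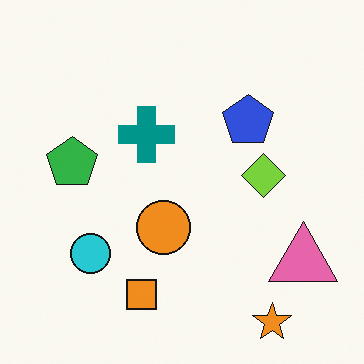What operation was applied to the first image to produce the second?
This is the original image overlaid with an additional pink triangle.

A pink triangle appears in the second image that is absent from the first.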